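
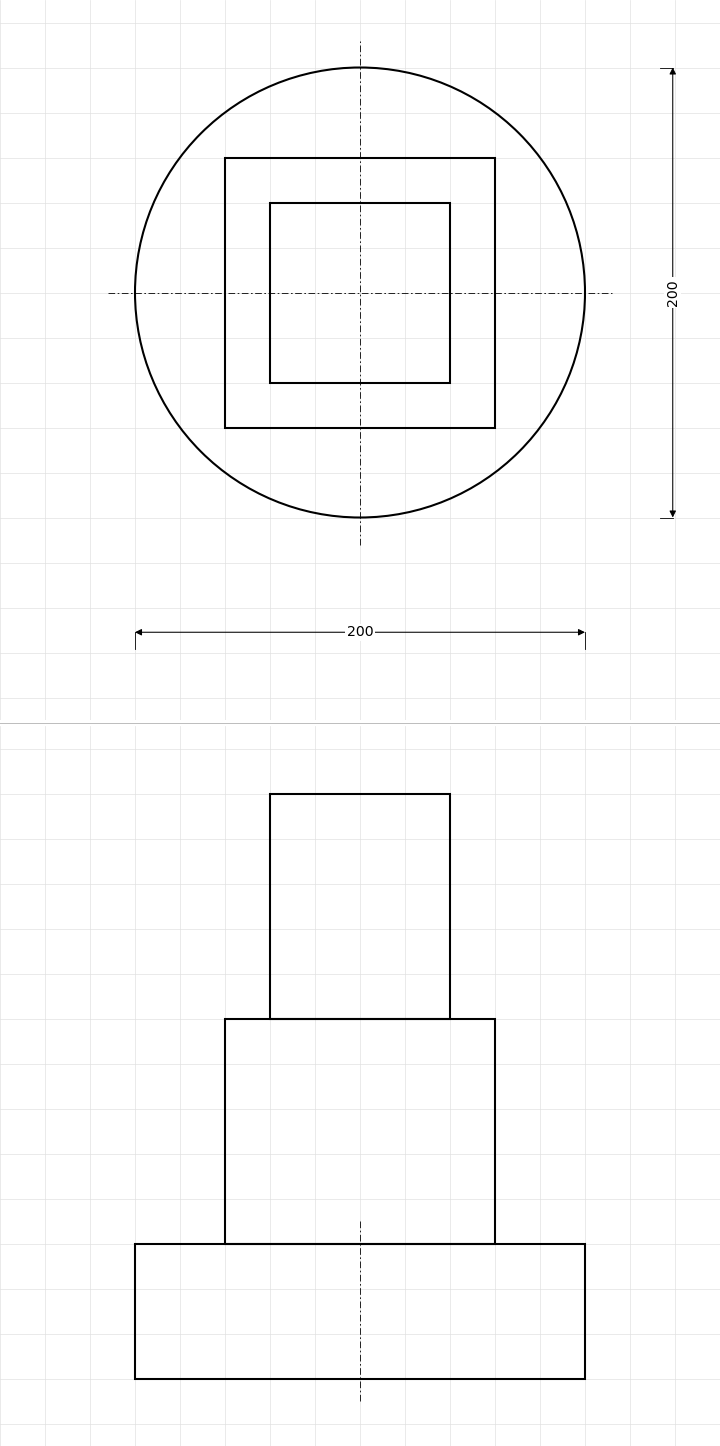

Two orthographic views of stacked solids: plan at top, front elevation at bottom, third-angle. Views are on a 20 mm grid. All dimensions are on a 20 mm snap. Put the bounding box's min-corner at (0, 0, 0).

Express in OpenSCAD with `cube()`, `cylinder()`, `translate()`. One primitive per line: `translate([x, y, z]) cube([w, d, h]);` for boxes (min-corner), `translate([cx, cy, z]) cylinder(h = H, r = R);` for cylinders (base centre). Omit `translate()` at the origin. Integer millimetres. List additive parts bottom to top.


translate([100, 100, 0]) cylinder(h = 60, r = 100);
translate([40, 40, 60]) cube([120, 120, 100]);
translate([60, 60, 160]) cube([80, 80, 100]);


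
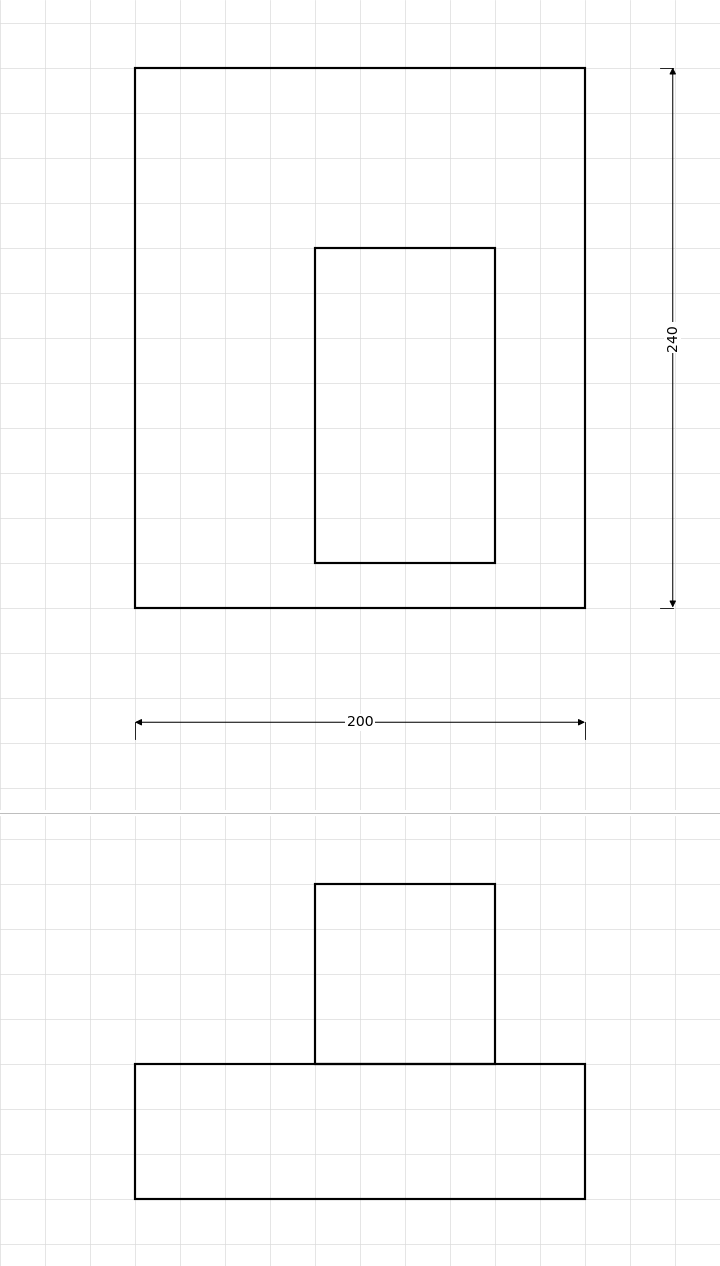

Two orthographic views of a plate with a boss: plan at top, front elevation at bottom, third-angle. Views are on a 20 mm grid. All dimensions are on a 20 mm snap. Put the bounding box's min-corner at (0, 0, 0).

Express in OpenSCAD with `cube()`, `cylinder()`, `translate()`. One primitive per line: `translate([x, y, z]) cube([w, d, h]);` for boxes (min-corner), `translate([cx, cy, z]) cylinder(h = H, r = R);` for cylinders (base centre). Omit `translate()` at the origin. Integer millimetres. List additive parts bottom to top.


cube([200, 240, 60]);
translate([80, 20, 60]) cube([80, 140, 80]);


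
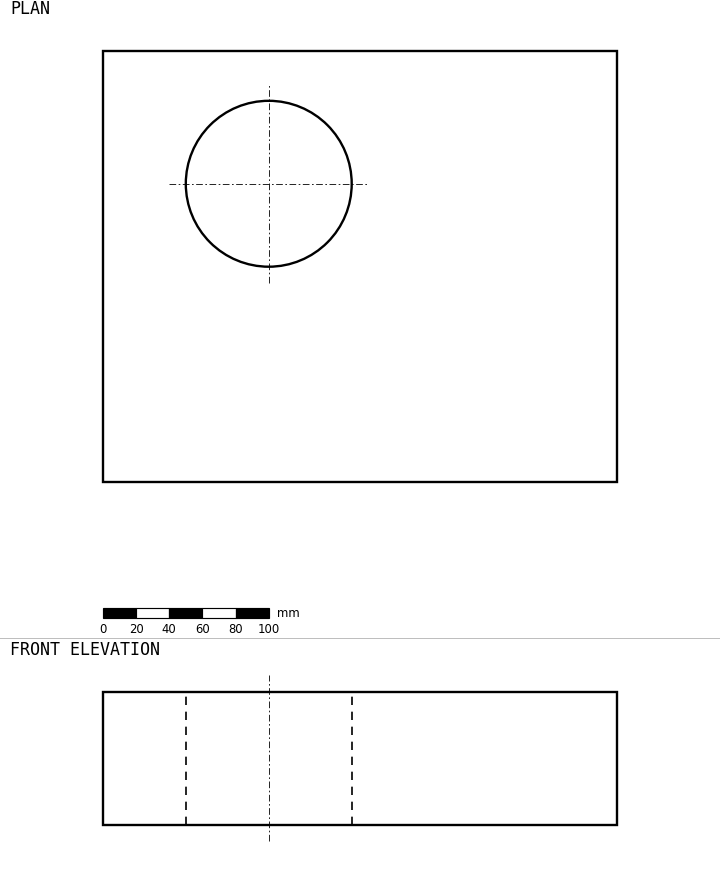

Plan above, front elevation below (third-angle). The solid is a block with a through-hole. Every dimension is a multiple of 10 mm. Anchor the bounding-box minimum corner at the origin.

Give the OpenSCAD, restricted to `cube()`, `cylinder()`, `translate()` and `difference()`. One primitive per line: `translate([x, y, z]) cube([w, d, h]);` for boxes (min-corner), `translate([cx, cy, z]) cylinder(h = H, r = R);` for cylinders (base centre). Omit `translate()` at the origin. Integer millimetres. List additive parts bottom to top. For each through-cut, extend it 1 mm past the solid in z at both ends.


difference() {
  cube([310, 260, 80]);
  translate([100, 180, -1]) cylinder(h = 82, r = 50);
}


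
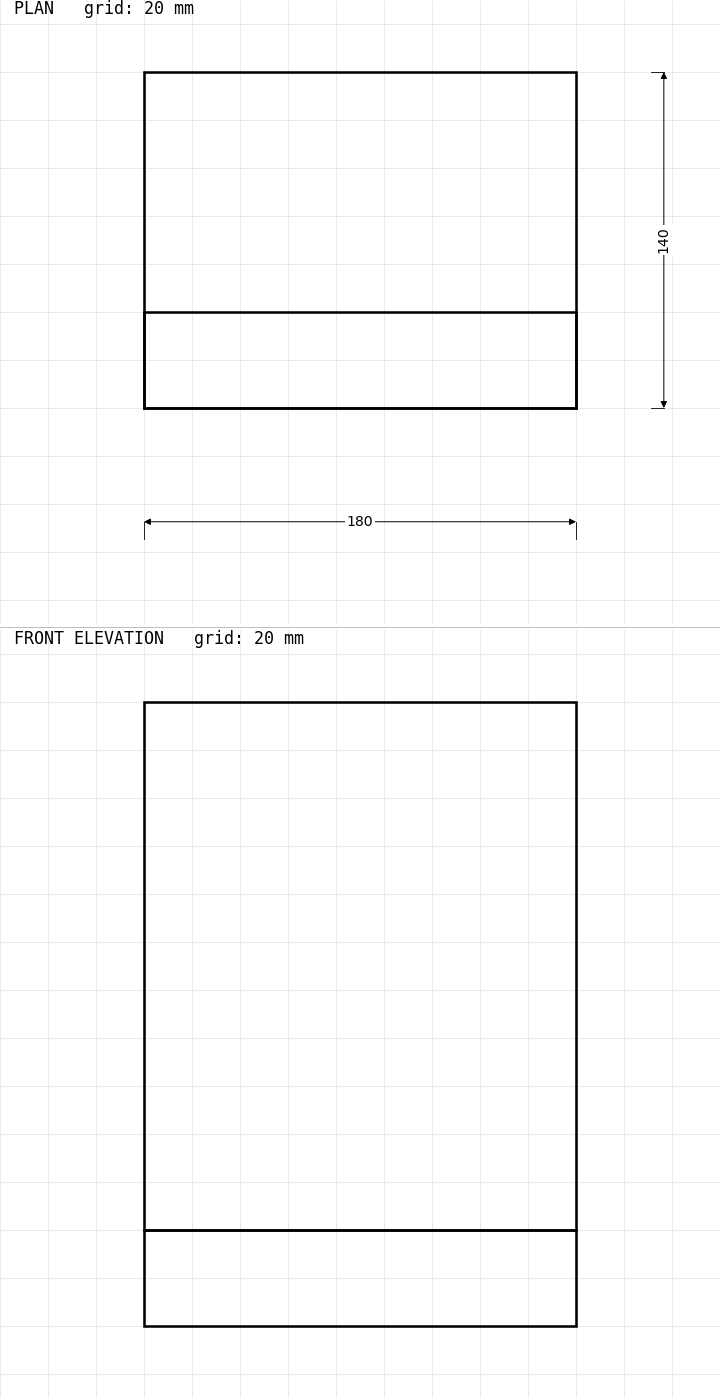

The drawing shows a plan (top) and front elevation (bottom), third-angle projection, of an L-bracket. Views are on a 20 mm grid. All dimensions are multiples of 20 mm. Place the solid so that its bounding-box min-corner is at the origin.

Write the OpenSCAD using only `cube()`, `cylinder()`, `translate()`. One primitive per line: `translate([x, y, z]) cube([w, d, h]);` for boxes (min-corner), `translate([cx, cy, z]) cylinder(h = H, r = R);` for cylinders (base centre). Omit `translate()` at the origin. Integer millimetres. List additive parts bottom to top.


cube([180, 140, 40]);
translate([0, 0, 40]) cube([180, 40, 220]);


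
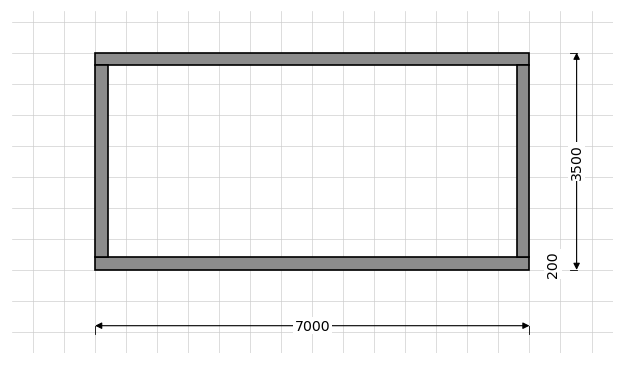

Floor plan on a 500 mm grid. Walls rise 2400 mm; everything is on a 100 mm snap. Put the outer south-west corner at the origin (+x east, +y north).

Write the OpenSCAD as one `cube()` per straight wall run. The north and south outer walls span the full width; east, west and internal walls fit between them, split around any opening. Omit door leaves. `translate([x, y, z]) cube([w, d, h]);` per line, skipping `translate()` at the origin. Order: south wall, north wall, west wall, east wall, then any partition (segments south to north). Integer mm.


cube([7000, 200, 2400]);
translate([0, 3300, 0]) cube([7000, 200, 2400]);
translate([0, 200, 0]) cube([200, 3100, 2400]);
translate([6800, 200, 0]) cube([200, 3100, 2400]);


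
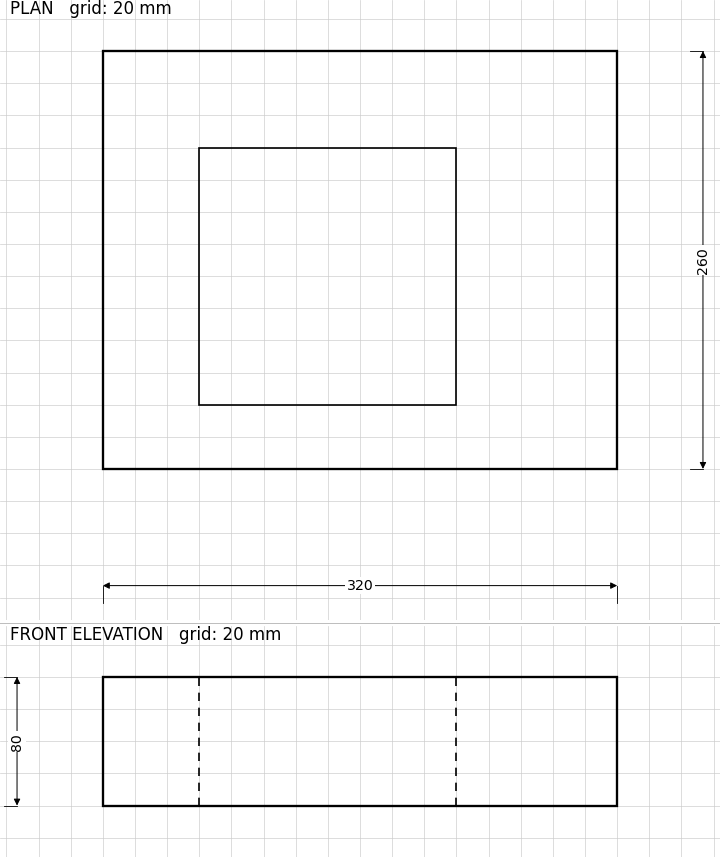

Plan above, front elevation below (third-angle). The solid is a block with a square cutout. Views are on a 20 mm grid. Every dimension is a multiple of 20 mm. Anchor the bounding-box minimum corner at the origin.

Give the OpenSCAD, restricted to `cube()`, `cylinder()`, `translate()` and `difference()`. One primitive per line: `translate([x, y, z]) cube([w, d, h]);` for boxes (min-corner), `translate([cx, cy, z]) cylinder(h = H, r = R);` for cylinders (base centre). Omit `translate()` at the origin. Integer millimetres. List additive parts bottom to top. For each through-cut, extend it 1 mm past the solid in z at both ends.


difference() {
  cube([320, 260, 80]);
  translate([60, 40, -1]) cube([160, 160, 82]);
}


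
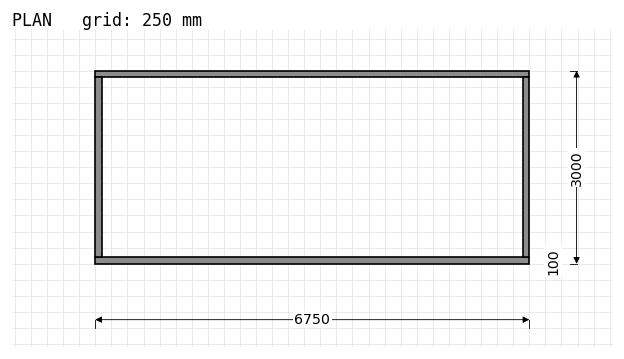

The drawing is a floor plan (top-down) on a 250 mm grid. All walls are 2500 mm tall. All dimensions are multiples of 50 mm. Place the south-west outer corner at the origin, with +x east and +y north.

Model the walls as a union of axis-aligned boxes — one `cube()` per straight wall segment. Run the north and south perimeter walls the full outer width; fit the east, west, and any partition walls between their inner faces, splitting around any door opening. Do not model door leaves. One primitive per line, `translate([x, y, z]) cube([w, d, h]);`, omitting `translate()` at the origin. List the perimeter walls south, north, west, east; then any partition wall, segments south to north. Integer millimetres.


cube([6750, 100, 2500]);
translate([0, 2900, 0]) cube([6750, 100, 2500]);
translate([0, 100, 0]) cube([100, 2800, 2500]);
translate([6650, 100, 0]) cube([100, 2800, 2500]);


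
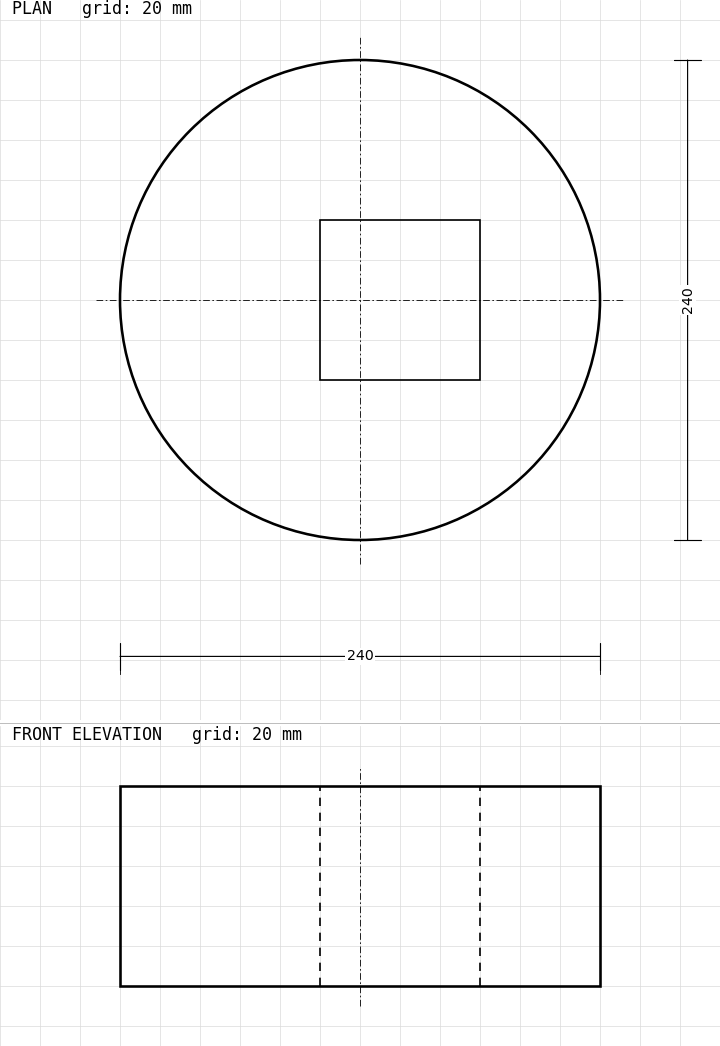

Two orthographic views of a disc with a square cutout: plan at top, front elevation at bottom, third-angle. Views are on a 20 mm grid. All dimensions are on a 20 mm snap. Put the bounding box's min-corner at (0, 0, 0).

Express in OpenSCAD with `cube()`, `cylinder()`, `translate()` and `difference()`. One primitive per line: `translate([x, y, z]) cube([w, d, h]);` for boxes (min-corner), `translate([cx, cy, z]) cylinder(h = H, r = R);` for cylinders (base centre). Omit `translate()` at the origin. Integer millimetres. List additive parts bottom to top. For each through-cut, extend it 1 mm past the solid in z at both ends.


difference() {
  translate([120, 120, 0]) cylinder(h = 100, r = 120);
  translate([100, 80, -1]) cube([80, 80, 102]);
}


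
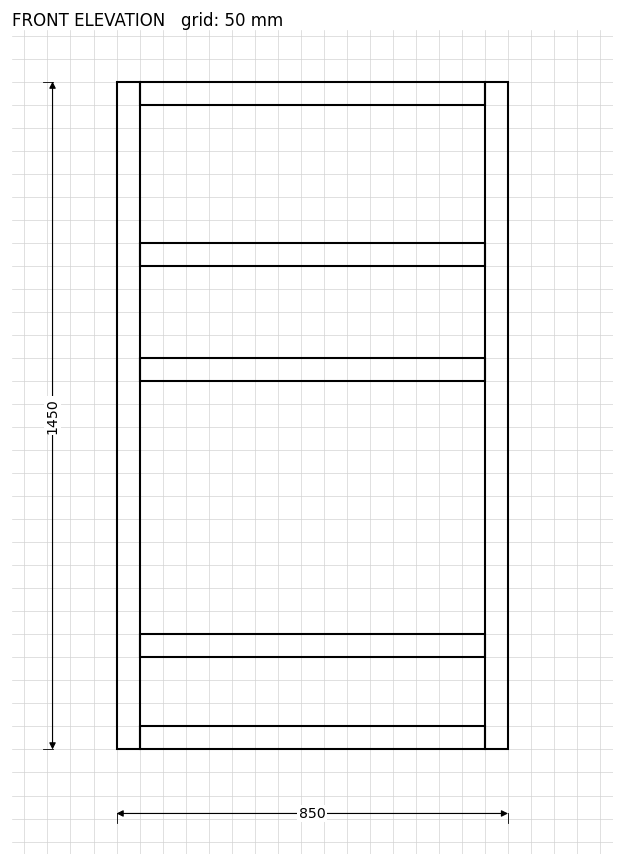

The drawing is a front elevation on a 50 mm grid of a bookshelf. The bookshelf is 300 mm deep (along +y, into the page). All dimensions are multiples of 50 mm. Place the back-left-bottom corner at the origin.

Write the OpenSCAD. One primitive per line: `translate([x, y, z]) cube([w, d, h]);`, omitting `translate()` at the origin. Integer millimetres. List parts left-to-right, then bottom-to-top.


cube([50, 300, 1450]);
translate([50, 0, 0]) cube([750, 300, 50]);
translate([50, 0, 200]) cube([750, 300, 50]);
translate([50, 0, 800]) cube([750, 300, 50]);
translate([50, 0, 1050]) cube([750, 300, 50]);
translate([50, 0, 1400]) cube([750, 300, 50]);
translate([800, 0, 0]) cube([50, 300, 1450]);


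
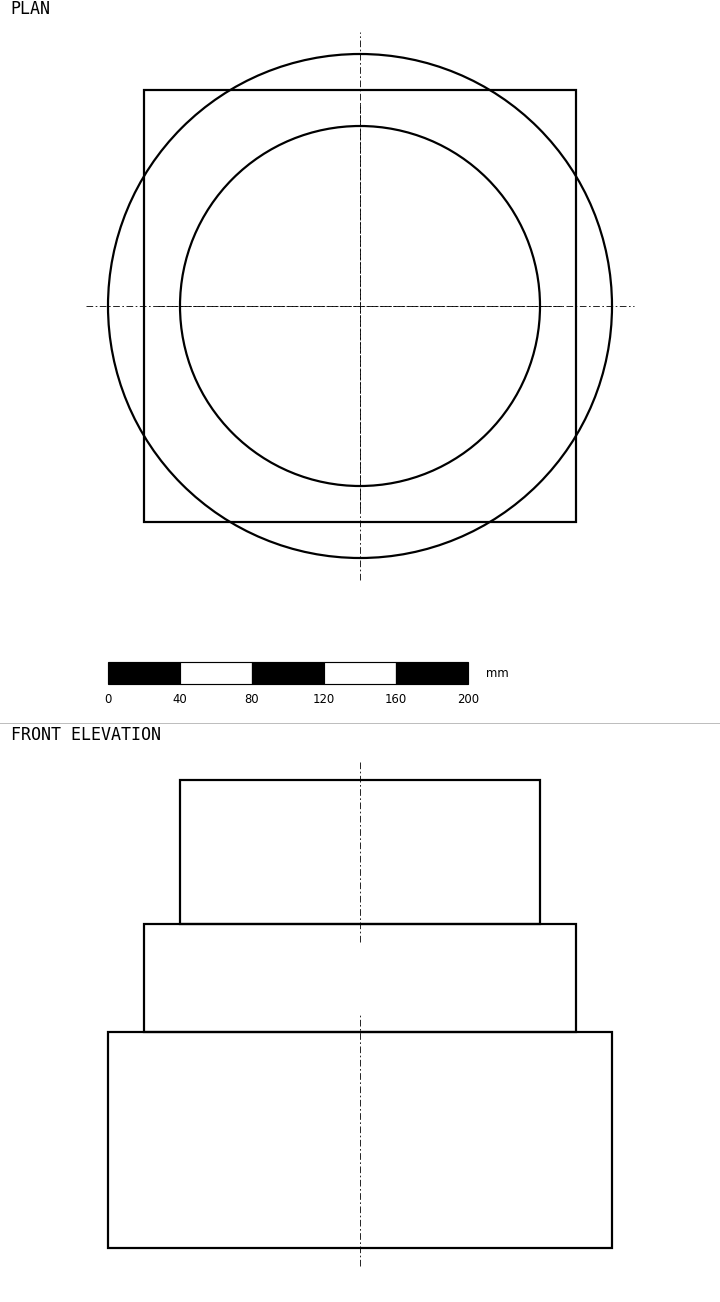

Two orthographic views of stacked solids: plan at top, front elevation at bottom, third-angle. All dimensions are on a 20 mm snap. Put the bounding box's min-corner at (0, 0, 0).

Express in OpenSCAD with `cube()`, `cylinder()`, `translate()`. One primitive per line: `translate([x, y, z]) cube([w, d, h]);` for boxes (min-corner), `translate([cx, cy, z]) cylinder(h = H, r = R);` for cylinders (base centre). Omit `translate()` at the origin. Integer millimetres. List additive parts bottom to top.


translate([140, 140, 0]) cylinder(h = 120, r = 140);
translate([20, 20, 120]) cube([240, 240, 60]);
translate([140, 140, 180]) cylinder(h = 80, r = 100);


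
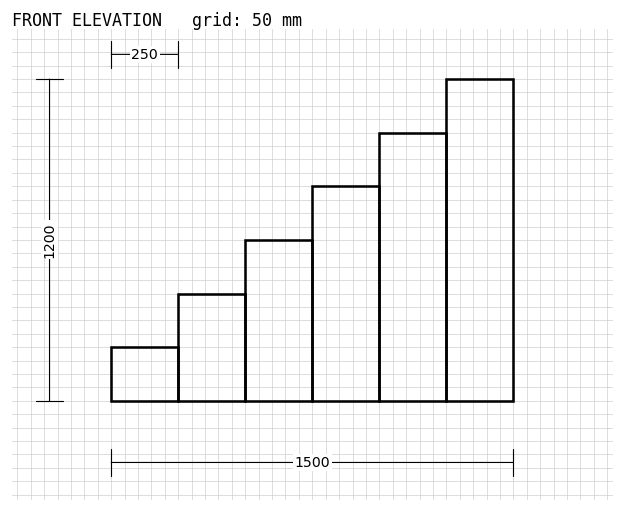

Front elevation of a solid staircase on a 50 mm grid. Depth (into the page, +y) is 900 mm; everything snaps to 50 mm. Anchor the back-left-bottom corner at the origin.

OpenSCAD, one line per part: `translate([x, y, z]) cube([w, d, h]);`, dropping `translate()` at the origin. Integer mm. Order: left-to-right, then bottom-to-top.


cube([250, 900, 200]);
translate([250, 0, 0]) cube([250, 900, 400]);
translate([500, 0, 0]) cube([250, 900, 600]);
translate([750, 0, 0]) cube([250, 900, 800]);
translate([1000, 0, 0]) cube([250, 900, 1000]);
translate([1250, 0, 0]) cube([250, 900, 1200]);


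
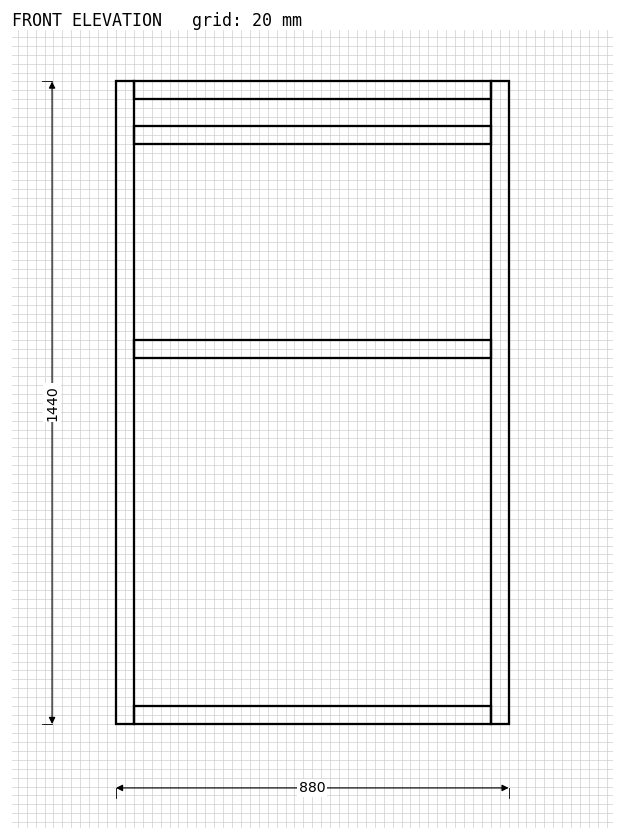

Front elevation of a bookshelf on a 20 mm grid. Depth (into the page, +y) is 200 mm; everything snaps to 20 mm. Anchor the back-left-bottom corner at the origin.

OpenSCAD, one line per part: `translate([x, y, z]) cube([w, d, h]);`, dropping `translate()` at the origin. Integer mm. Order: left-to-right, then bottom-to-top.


cube([40, 200, 1440]);
translate([40, 0, 0]) cube([800, 200, 40]);
translate([40, 0, 820]) cube([800, 200, 40]);
translate([40, 0, 1300]) cube([800, 200, 40]);
translate([40, 0, 1400]) cube([800, 200, 40]);
translate([840, 0, 0]) cube([40, 200, 1440]);


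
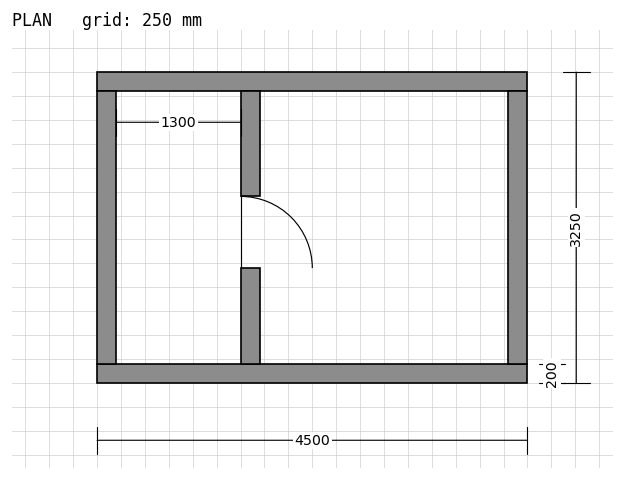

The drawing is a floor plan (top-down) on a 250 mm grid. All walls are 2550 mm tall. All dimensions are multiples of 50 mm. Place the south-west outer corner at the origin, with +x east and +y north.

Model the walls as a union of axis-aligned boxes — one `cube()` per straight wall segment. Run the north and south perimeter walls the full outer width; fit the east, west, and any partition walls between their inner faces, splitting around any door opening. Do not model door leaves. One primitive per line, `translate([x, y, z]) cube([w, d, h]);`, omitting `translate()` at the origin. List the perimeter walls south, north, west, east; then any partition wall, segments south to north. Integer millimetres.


cube([4500, 200, 2550]);
translate([0, 3050, 0]) cube([4500, 200, 2550]);
translate([0, 200, 0]) cube([200, 2850, 2550]);
translate([4300, 200, 0]) cube([200, 2850, 2550]);
translate([1500, 200, 0]) cube([200, 1000, 2550]);
translate([1500, 1950, 0]) cube([200, 1100, 2550]);


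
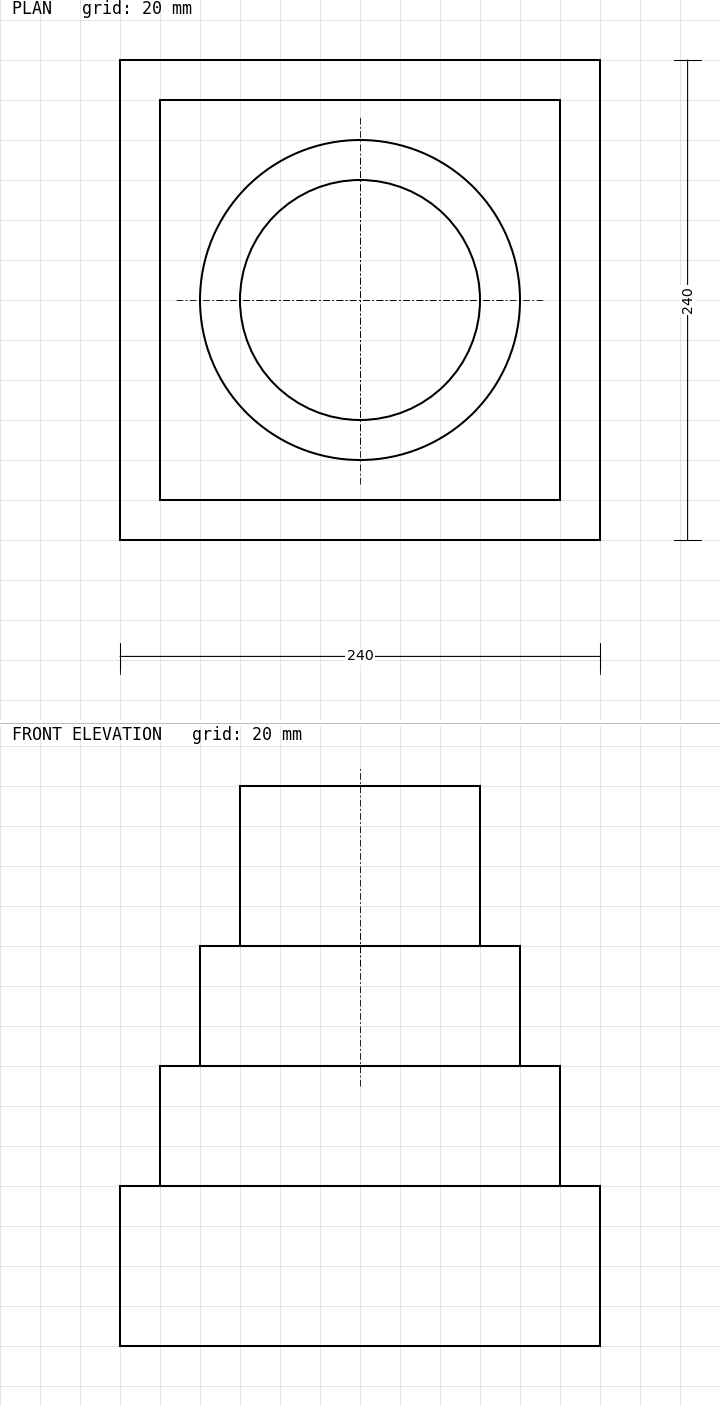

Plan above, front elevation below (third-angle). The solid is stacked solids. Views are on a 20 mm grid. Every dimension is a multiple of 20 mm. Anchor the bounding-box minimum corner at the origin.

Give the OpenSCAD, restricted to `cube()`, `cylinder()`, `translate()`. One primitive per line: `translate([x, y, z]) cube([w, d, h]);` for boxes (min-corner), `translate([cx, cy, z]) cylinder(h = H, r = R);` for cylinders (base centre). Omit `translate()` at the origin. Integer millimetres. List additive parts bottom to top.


cube([240, 240, 80]);
translate([20, 20, 80]) cube([200, 200, 60]);
translate([120, 120, 140]) cylinder(h = 60, r = 80);
translate([120, 120, 200]) cylinder(h = 80, r = 60);


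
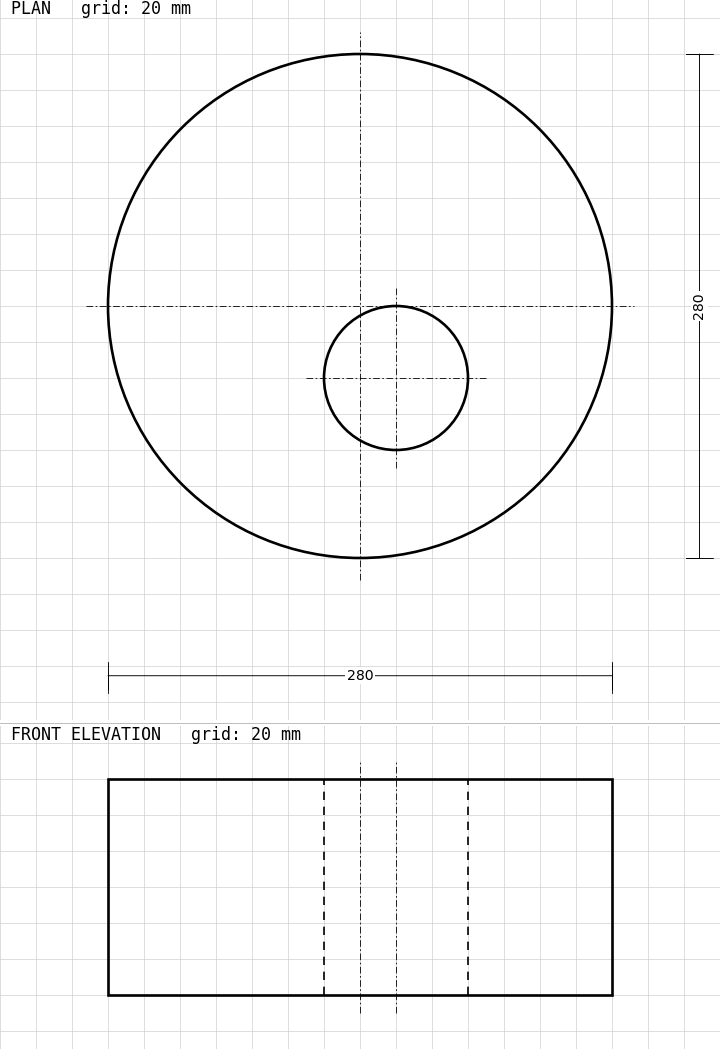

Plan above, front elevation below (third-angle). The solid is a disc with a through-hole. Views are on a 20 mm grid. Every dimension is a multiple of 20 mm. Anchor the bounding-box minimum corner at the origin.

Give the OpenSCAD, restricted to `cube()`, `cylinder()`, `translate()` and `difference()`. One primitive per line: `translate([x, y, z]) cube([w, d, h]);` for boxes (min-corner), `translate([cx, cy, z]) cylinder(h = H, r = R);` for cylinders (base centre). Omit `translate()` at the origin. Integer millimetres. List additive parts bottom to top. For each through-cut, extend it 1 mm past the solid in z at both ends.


difference() {
  translate([140, 140, 0]) cylinder(h = 120, r = 140);
  translate([160, 100, -1]) cylinder(h = 122, r = 40);
}


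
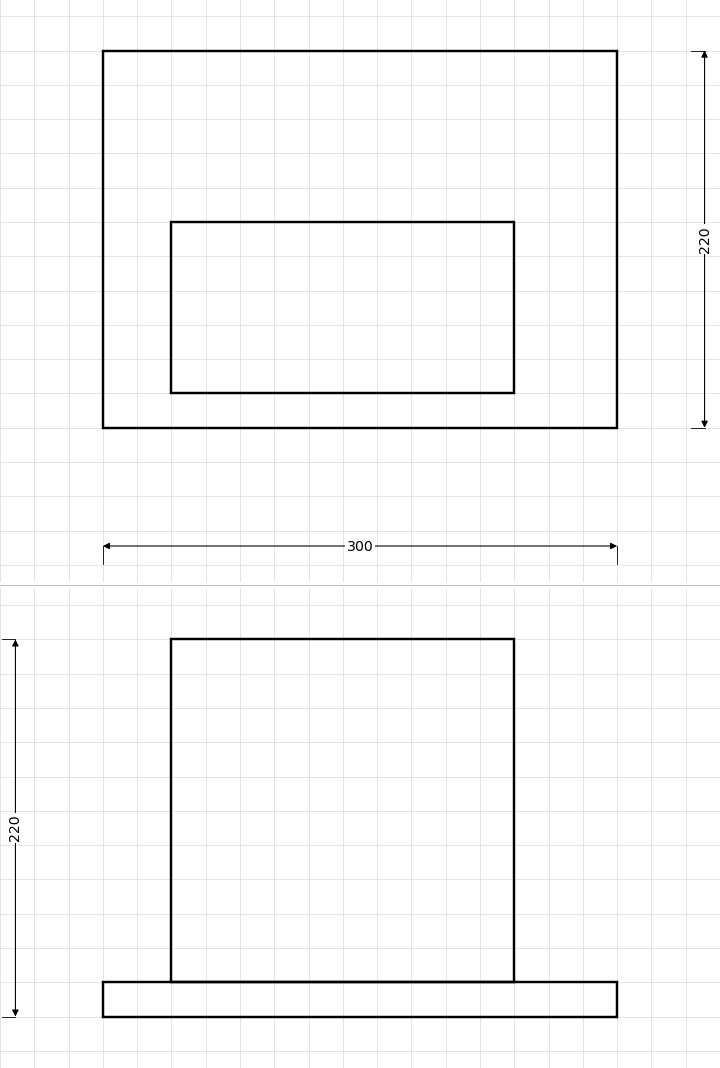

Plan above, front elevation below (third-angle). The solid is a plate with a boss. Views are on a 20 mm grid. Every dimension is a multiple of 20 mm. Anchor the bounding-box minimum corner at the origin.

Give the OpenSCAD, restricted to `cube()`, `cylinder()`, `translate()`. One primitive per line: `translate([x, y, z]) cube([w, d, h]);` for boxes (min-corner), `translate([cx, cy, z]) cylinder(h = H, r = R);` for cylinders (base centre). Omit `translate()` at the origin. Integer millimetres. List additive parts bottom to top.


cube([300, 220, 20]);
translate([40, 20, 20]) cube([200, 100, 200]);


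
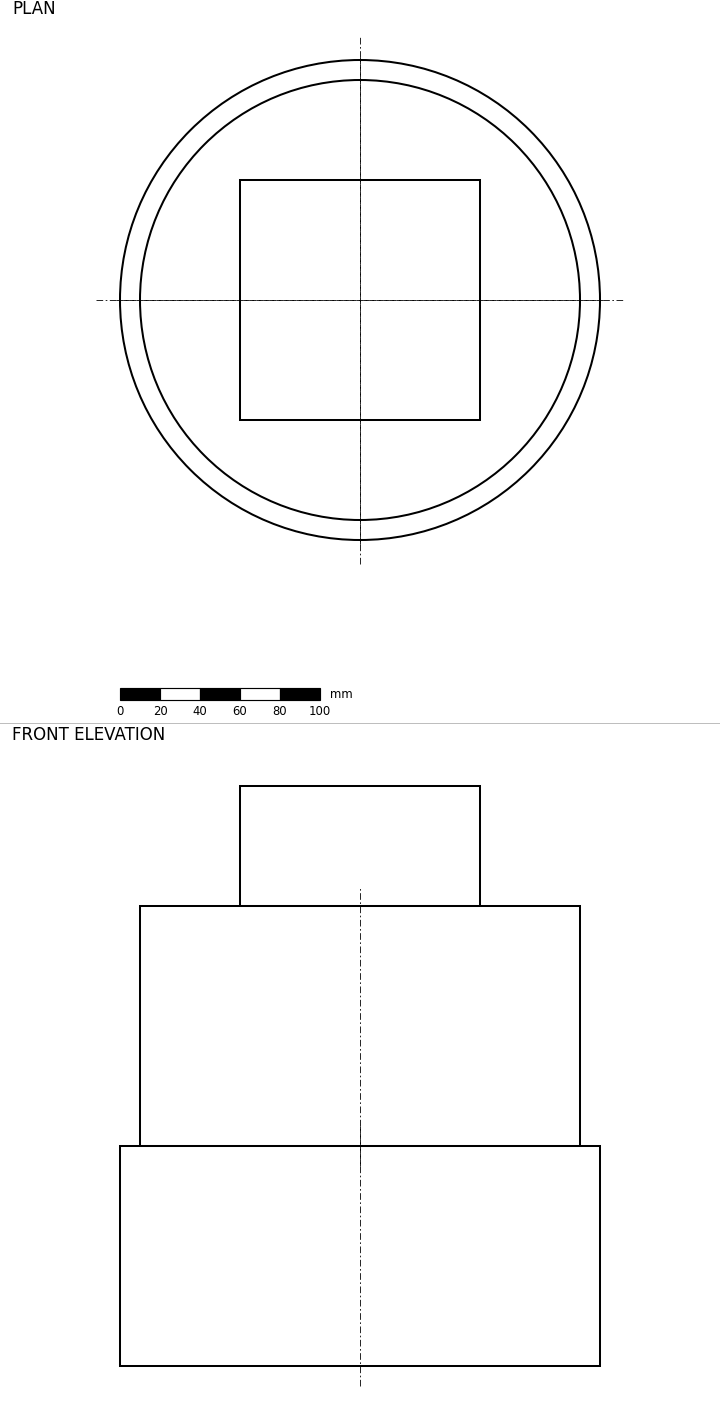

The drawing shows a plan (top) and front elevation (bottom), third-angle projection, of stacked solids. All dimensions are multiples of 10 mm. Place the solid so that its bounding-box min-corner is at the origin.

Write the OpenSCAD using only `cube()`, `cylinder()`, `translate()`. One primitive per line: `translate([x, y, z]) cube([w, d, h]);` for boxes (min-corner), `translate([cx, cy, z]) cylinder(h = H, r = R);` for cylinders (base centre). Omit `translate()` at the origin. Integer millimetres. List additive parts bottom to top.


translate([120, 120, 0]) cylinder(h = 110, r = 120);
translate([120, 120, 110]) cylinder(h = 120, r = 110);
translate([60, 60, 230]) cube([120, 120, 60]);


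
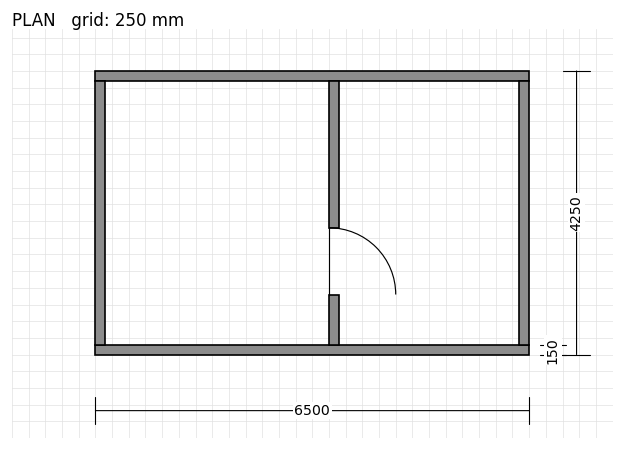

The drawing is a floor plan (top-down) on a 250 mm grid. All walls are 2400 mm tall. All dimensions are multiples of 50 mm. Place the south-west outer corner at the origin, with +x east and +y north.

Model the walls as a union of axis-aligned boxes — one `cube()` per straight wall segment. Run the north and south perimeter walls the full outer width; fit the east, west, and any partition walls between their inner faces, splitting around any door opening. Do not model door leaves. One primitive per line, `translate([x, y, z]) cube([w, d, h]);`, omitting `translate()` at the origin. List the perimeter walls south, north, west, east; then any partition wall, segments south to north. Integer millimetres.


cube([6500, 150, 2400]);
translate([0, 4100, 0]) cube([6500, 150, 2400]);
translate([0, 150, 0]) cube([150, 3950, 2400]);
translate([6350, 150, 0]) cube([150, 3950, 2400]);
translate([3500, 150, 0]) cube([150, 750, 2400]);
translate([3500, 1900, 0]) cube([150, 2200, 2400]);


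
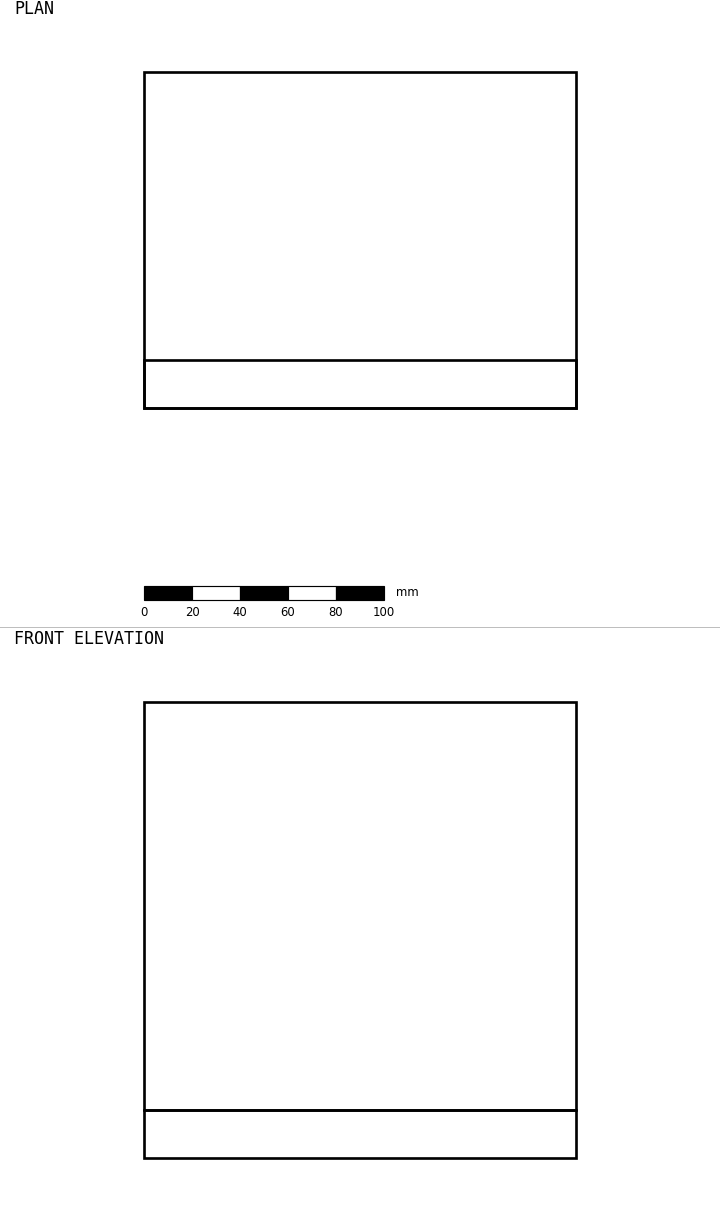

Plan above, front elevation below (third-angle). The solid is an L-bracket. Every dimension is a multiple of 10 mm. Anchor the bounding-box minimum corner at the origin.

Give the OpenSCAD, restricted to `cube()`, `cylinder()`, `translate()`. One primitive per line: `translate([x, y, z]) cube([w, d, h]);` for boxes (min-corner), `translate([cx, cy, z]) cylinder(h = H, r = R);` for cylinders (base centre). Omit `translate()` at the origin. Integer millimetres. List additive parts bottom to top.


cube([180, 140, 20]);
translate([0, 0, 20]) cube([180, 20, 170]);


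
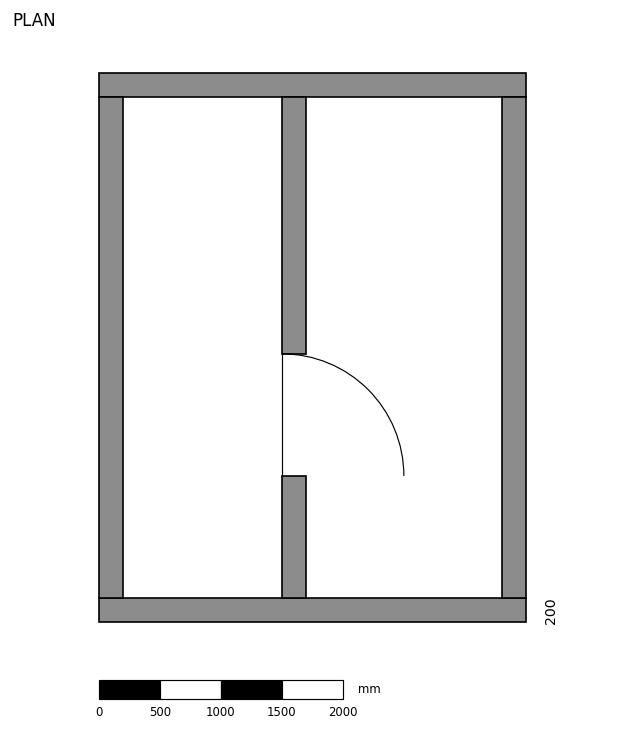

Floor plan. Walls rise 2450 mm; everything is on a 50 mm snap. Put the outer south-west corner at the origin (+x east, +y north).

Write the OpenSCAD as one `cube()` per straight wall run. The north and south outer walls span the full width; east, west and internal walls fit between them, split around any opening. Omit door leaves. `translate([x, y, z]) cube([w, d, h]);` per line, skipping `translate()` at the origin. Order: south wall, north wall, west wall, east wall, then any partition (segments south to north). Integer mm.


cube([3500, 200, 2450]);
translate([0, 4300, 0]) cube([3500, 200, 2450]);
translate([0, 200, 0]) cube([200, 4100, 2450]);
translate([3300, 200, 0]) cube([200, 4100, 2450]);
translate([1500, 200, 0]) cube([200, 1000, 2450]);
translate([1500, 2200, 0]) cube([200, 2100, 2450]);


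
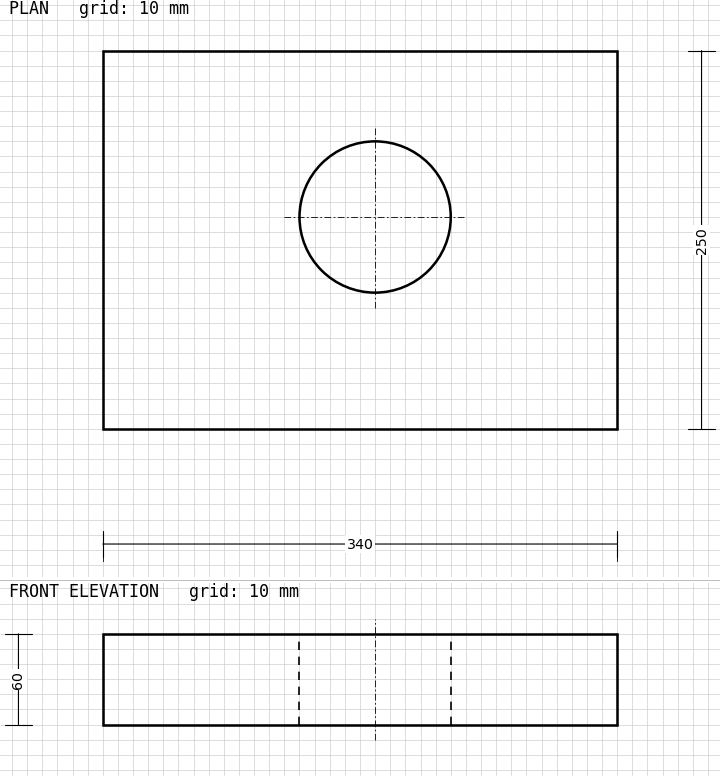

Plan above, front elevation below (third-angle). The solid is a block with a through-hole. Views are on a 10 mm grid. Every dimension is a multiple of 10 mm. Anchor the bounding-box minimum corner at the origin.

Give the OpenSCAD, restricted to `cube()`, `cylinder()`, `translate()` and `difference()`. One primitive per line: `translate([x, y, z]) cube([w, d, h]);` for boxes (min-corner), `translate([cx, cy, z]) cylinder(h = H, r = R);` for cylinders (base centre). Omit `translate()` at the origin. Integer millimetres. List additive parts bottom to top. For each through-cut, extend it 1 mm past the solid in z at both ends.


difference() {
  cube([340, 250, 60]);
  translate([180, 140, -1]) cylinder(h = 62, r = 50);
}


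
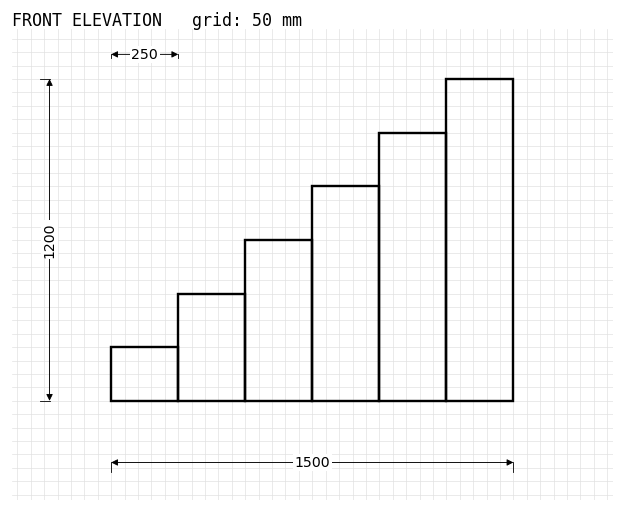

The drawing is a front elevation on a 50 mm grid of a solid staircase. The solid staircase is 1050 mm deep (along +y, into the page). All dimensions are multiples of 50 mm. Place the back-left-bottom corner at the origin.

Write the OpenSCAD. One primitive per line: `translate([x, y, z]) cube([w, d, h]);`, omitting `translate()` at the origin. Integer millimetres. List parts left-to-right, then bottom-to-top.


cube([250, 1050, 200]);
translate([250, 0, 0]) cube([250, 1050, 400]);
translate([500, 0, 0]) cube([250, 1050, 600]);
translate([750, 0, 0]) cube([250, 1050, 800]);
translate([1000, 0, 0]) cube([250, 1050, 1000]);
translate([1250, 0, 0]) cube([250, 1050, 1200]);


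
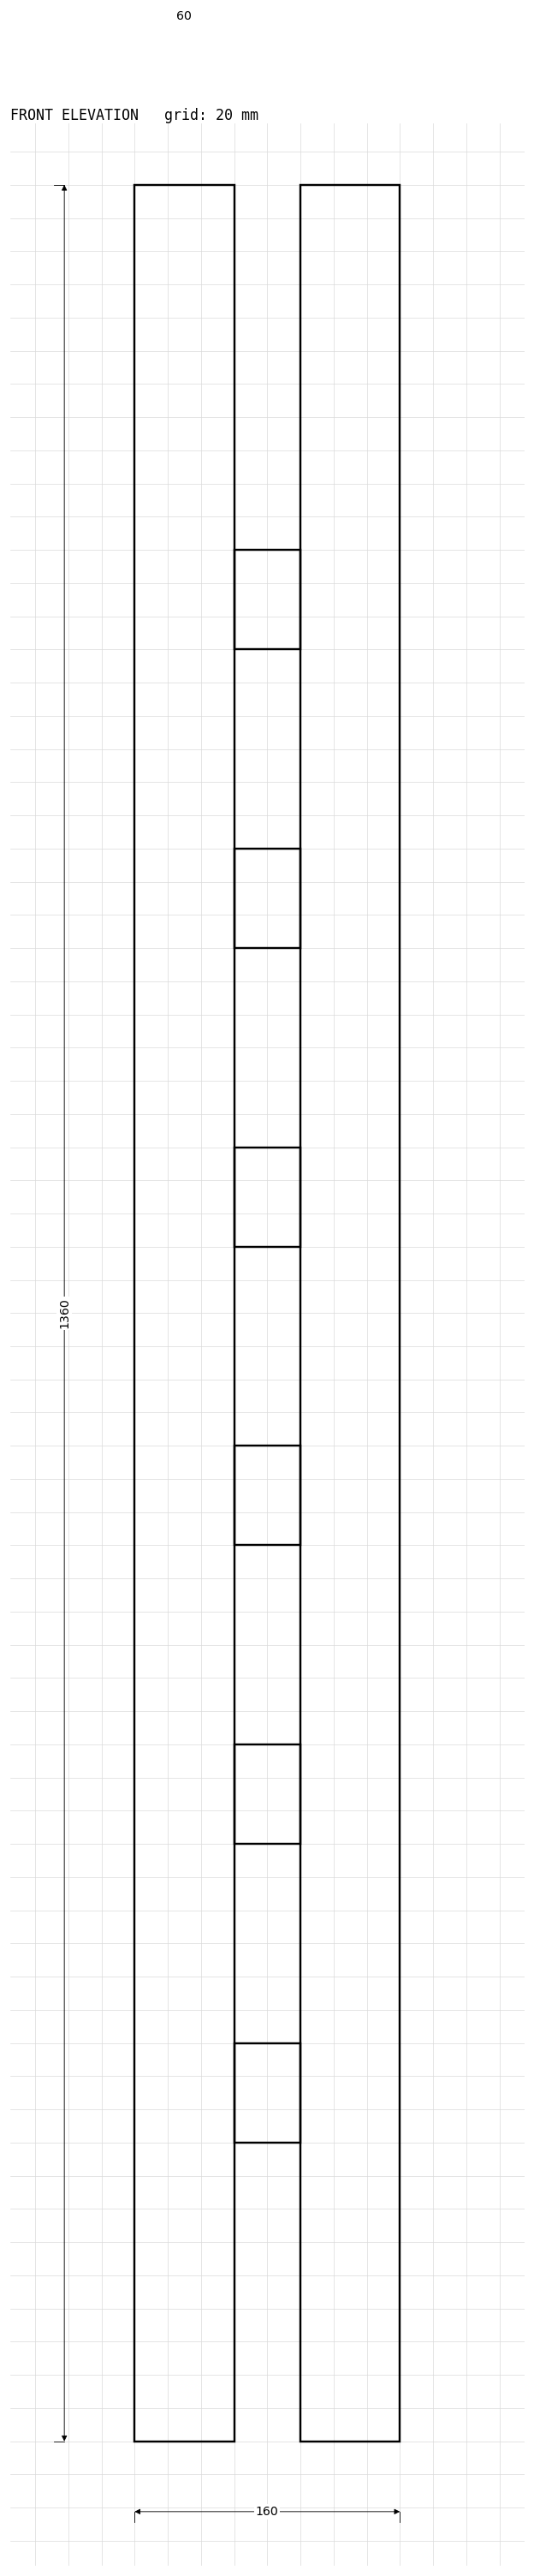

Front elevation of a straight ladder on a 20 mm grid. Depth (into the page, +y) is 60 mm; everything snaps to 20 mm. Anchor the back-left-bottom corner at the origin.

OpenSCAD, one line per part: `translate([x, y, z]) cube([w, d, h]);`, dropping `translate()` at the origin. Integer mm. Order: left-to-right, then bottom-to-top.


cube([60, 60, 1360]);
translate([60, 0, 180]) cube([40, 60, 60]);
translate([60, 0, 360]) cube([40, 60, 60]);
translate([60, 0, 540]) cube([40, 60, 60]);
translate([60, 0, 720]) cube([40, 60, 60]);
translate([60, 0, 900]) cube([40, 60, 60]);
translate([60, 0, 1080]) cube([40, 60, 60]);
translate([100, 0, 0]) cube([60, 60, 1360]);


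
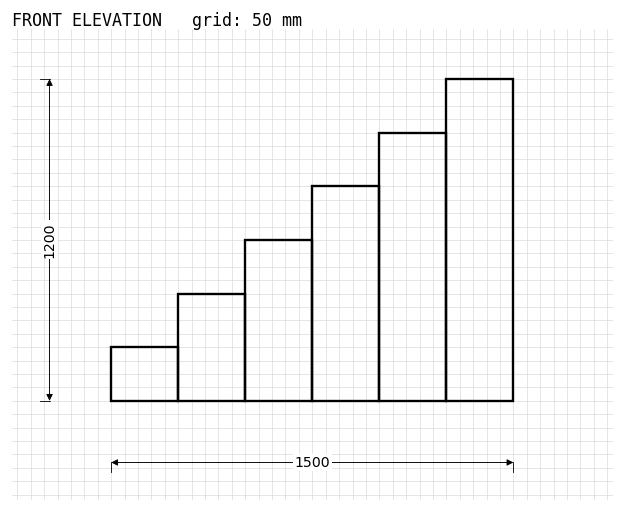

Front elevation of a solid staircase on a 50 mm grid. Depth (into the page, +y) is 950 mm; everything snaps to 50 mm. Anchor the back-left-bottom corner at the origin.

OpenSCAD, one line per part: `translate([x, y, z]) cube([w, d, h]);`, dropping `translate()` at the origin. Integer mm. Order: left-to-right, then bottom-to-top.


cube([250, 950, 200]);
translate([250, 0, 0]) cube([250, 950, 400]);
translate([500, 0, 0]) cube([250, 950, 600]);
translate([750, 0, 0]) cube([250, 950, 800]);
translate([1000, 0, 0]) cube([250, 950, 1000]);
translate([1250, 0, 0]) cube([250, 950, 1200]);


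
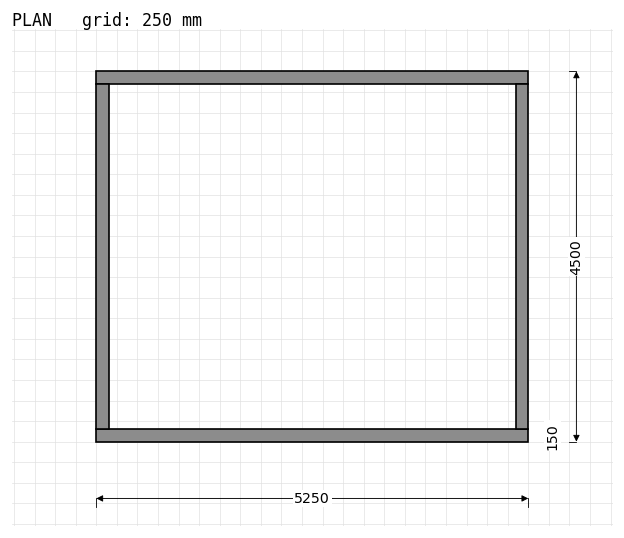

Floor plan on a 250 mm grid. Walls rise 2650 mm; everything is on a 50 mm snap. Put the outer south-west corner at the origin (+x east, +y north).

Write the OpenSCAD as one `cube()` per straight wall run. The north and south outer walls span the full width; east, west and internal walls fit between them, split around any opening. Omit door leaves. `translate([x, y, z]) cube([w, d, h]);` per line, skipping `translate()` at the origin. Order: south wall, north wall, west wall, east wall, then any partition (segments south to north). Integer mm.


cube([5250, 150, 2650]);
translate([0, 4350, 0]) cube([5250, 150, 2650]);
translate([0, 150, 0]) cube([150, 4200, 2650]);
translate([5100, 150, 0]) cube([150, 4200, 2650]);


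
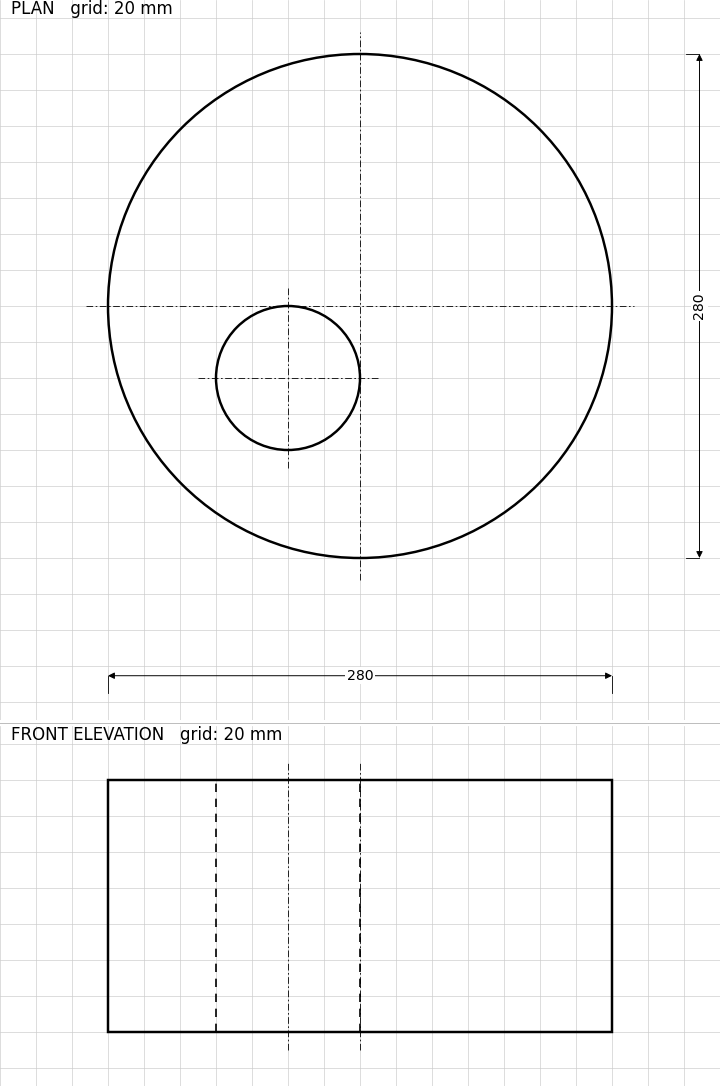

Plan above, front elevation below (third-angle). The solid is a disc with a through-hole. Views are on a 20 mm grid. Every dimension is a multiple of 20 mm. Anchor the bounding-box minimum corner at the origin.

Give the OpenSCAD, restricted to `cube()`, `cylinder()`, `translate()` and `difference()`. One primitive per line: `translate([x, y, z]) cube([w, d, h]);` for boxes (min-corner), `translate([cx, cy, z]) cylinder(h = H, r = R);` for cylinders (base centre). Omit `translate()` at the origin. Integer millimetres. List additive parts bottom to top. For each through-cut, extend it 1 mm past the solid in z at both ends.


difference() {
  translate([140, 140, 0]) cylinder(h = 140, r = 140);
  translate([100, 100, -1]) cylinder(h = 142, r = 40);
}


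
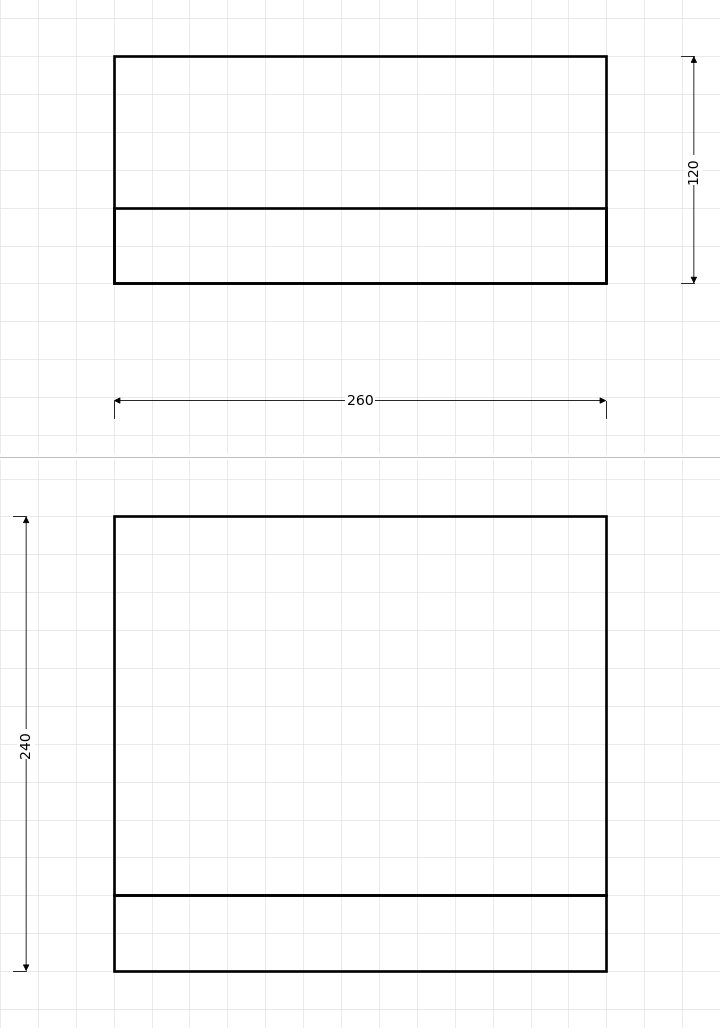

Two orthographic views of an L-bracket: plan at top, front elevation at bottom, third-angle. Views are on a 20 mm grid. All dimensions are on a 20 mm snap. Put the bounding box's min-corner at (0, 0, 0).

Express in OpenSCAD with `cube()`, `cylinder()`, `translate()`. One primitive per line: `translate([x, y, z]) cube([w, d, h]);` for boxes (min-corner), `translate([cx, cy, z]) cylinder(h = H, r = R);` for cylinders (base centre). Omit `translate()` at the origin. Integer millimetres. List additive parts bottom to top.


cube([260, 120, 40]);
translate([0, 0, 40]) cube([260, 40, 200]);


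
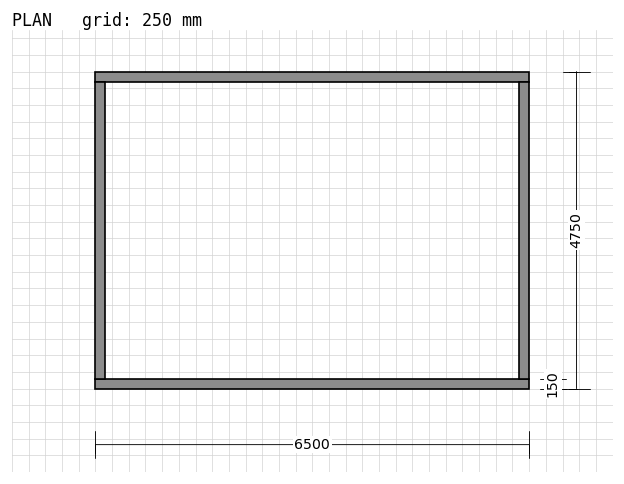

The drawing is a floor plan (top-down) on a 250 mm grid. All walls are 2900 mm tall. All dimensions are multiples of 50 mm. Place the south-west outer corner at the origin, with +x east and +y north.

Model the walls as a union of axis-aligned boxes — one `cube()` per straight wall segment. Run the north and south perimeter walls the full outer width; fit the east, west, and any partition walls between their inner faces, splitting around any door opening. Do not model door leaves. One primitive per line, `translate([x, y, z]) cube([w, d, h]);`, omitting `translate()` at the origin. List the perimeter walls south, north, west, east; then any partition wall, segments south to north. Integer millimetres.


cube([6500, 150, 2900]);
translate([0, 4600, 0]) cube([6500, 150, 2900]);
translate([0, 150, 0]) cube([150, 4450, 2900]);
translate([6350, 150, 0]) cube([150, 4450, 2900]);


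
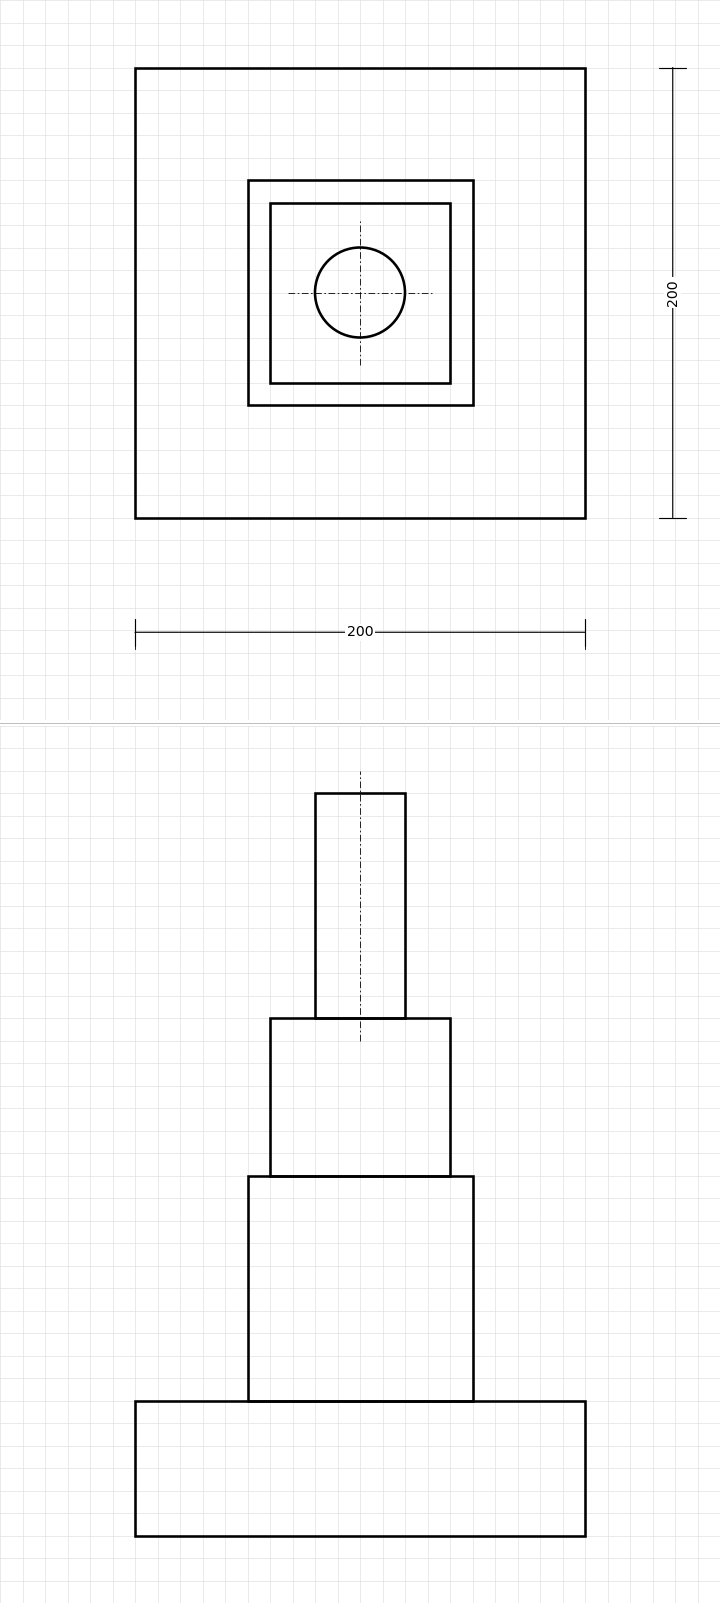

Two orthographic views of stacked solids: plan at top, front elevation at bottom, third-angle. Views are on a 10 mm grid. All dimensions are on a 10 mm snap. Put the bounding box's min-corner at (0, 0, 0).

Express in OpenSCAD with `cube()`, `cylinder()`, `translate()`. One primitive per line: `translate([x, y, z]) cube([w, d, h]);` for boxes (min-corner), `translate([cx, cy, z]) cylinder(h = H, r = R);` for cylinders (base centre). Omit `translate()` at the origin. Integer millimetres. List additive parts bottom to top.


cube([200, 200, 60]);
translate([50, 50, 60]) cube([100, 100, 100]);
translate([60, 60, 160]) cube([80, 80, 70]);
translate([100, 100, 230]) cylinder(h = 100, r = 20);


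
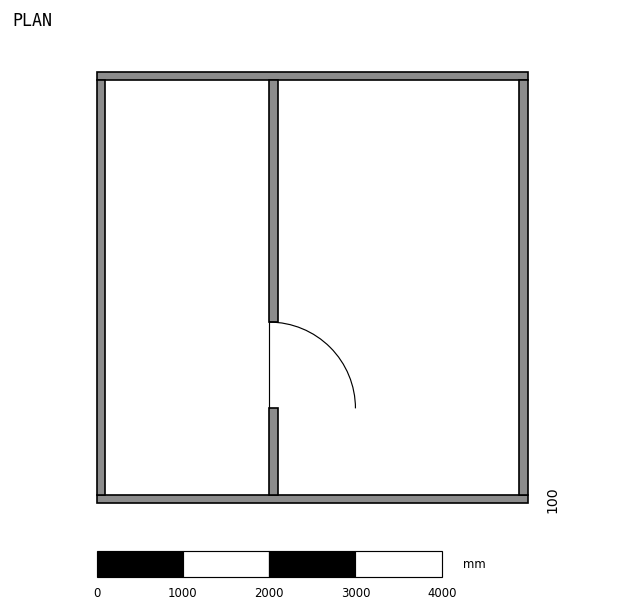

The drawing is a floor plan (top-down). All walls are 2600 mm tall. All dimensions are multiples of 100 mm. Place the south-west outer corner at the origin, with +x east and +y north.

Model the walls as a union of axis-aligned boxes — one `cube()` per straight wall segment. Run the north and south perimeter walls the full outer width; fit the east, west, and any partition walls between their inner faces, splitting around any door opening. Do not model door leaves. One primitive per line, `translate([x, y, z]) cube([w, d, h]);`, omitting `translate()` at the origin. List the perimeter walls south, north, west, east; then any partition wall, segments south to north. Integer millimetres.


cube([5000, 100, 2600]);
translate([0, 4900, 0]) cube([5000, 100, 2600]);
translate([0, 100, 0]) cube([100, 4800, 2600]);
translate([4900, 100, 0]) cube([100, 4800, 2600]);
translate([2000, 100, 0]) cube([100, 1000, 2600]);
translate([2000, 2100, 0]) cube([100, 2800, 2600]);


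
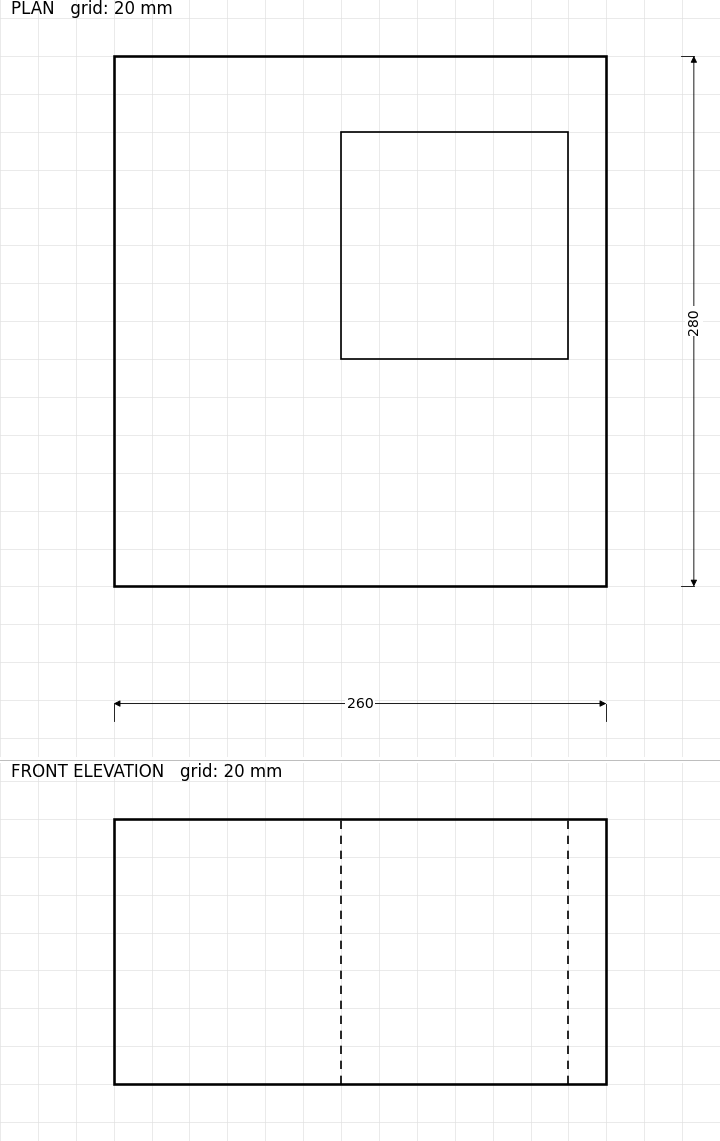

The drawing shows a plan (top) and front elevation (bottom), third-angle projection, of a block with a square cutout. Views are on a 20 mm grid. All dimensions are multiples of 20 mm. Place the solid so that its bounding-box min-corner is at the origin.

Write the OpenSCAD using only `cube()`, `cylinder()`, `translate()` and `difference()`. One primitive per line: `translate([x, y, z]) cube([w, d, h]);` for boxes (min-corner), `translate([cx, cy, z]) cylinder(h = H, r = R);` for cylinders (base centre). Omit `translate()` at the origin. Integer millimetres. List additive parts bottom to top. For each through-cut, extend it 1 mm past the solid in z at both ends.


difference() {
  cube([260, 280, 140]);
  translate([120, 120, -1]) cube([120, 120, 142]);
}


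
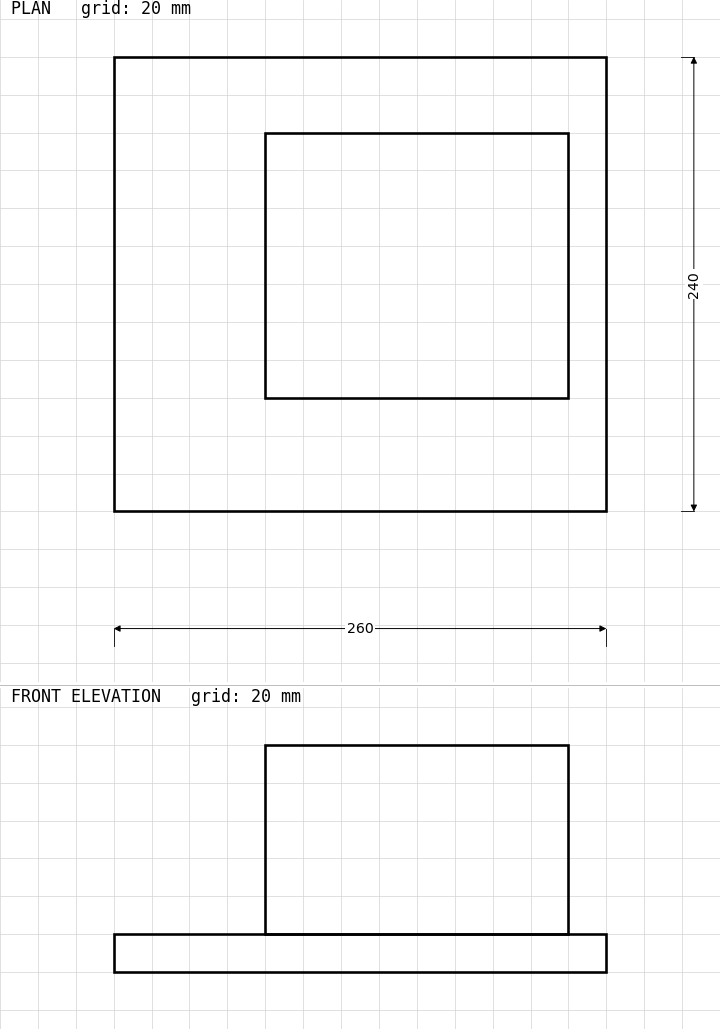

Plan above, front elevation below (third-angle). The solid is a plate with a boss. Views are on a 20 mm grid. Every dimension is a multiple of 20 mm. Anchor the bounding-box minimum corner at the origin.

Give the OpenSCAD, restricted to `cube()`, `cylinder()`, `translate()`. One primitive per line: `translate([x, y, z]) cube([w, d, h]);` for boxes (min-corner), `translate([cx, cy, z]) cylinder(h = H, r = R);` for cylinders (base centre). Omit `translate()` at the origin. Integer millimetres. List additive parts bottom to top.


cube([260, 240, 20]);
translate([80, 60, 20]) cube([160, 140, 100]);


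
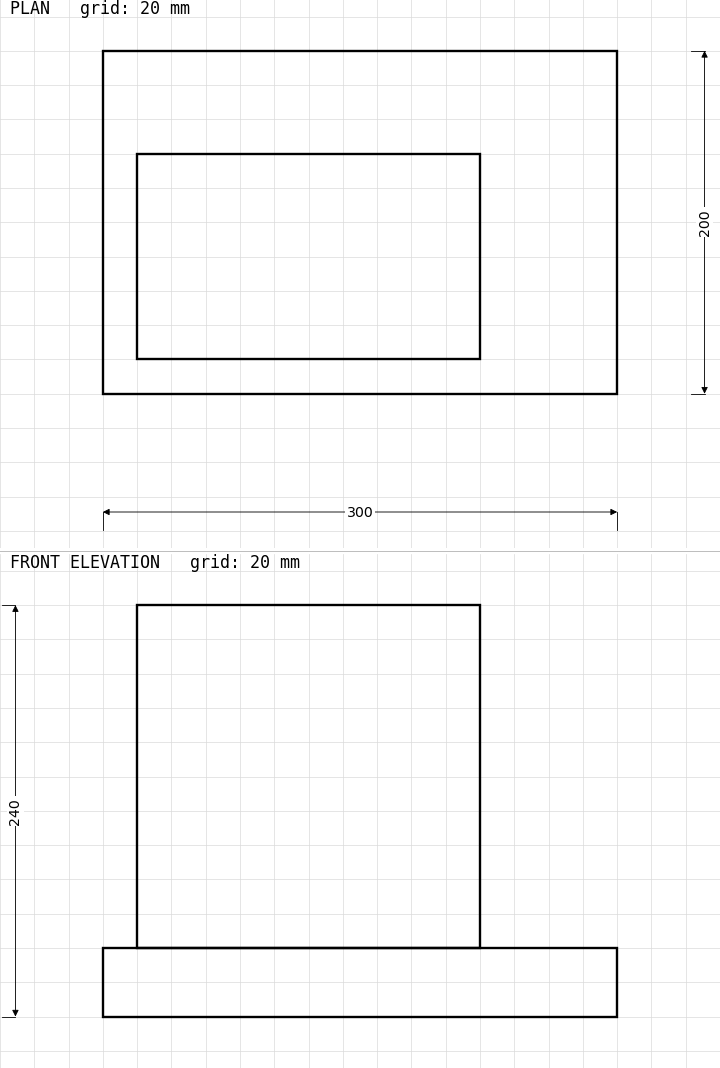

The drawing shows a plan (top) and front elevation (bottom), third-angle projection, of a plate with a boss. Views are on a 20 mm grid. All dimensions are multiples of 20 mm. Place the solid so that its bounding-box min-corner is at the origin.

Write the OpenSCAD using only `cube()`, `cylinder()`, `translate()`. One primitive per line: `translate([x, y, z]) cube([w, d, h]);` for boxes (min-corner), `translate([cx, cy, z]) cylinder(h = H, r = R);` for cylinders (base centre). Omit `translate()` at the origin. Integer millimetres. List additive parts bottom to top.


cube([300, 200, 40]);
translate([20, 20, 40]) cube([200, 120, 200]);


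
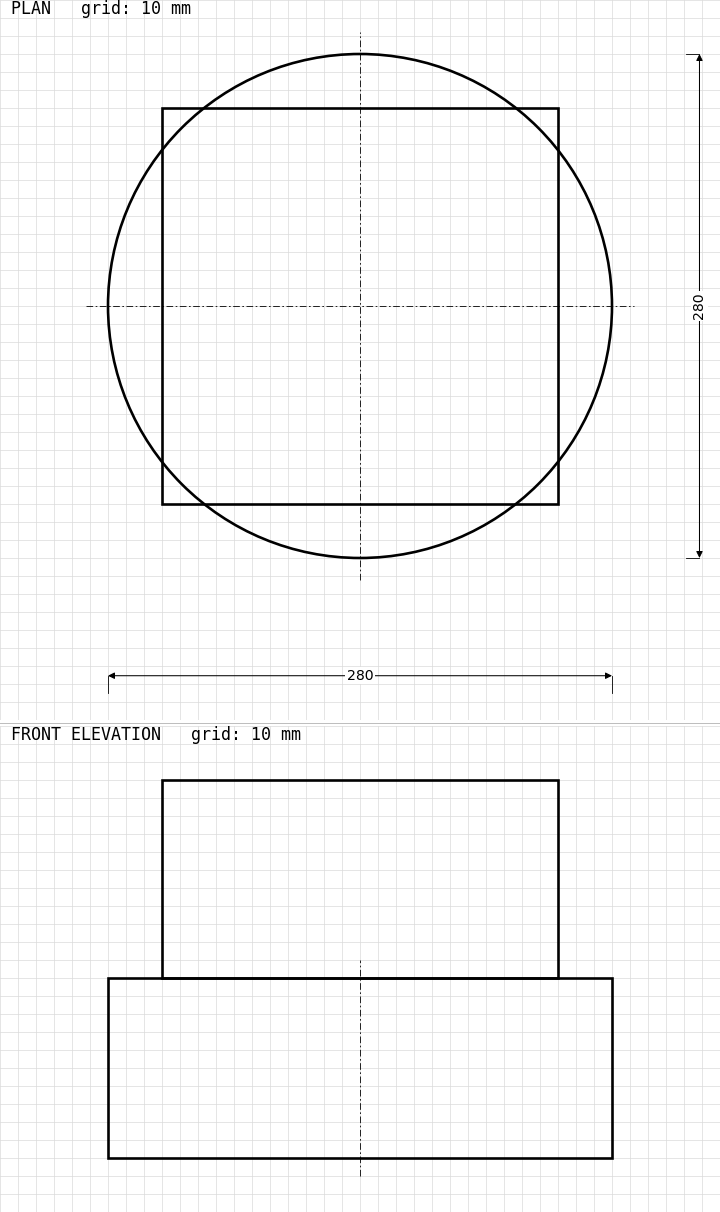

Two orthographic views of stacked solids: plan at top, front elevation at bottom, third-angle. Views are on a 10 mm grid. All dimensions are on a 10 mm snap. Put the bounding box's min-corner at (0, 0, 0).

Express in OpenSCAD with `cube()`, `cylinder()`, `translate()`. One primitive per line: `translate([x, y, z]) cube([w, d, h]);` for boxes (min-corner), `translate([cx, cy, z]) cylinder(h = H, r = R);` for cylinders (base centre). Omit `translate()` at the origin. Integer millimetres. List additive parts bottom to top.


translate([140, 140, 0]) cylinder(h = 100, r = 140);
translate([30, 30, 100]) cube([220, 220, 110]);
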